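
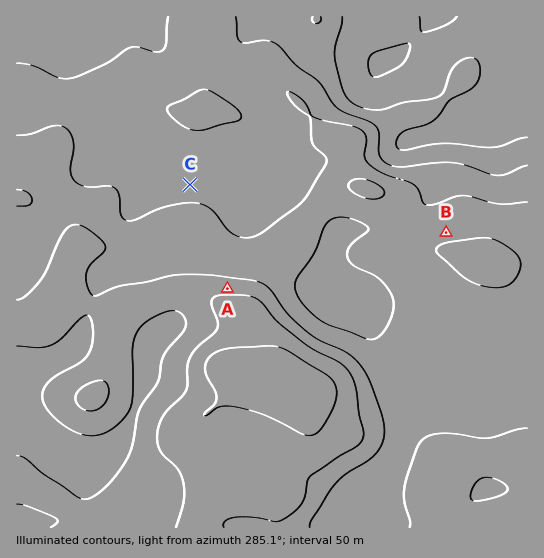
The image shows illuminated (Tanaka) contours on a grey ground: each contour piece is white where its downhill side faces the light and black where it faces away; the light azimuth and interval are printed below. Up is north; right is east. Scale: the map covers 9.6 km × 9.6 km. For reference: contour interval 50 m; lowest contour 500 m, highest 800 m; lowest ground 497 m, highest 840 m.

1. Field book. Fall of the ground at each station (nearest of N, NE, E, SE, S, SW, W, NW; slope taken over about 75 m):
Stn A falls N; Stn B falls N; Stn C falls N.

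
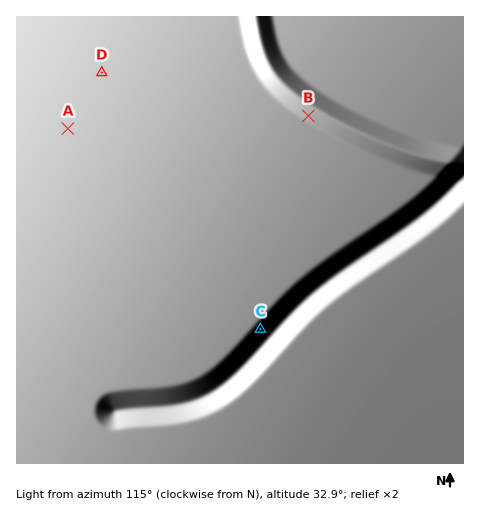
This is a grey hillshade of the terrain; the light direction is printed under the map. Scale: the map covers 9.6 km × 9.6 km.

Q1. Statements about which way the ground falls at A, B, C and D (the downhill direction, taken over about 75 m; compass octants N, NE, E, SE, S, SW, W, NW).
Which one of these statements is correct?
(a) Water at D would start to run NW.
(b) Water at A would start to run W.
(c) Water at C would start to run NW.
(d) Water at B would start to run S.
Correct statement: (c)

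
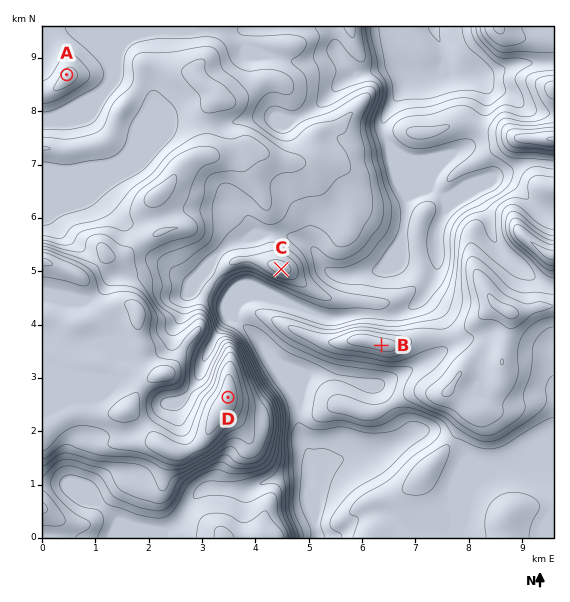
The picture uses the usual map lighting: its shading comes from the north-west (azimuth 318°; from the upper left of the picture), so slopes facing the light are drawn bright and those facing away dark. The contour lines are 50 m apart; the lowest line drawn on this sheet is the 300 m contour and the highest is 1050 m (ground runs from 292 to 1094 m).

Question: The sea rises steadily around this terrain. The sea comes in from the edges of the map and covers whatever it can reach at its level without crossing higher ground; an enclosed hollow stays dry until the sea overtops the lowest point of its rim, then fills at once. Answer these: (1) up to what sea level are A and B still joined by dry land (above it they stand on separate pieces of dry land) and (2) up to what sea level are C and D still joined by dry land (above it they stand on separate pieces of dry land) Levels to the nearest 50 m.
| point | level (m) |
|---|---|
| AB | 550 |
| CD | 650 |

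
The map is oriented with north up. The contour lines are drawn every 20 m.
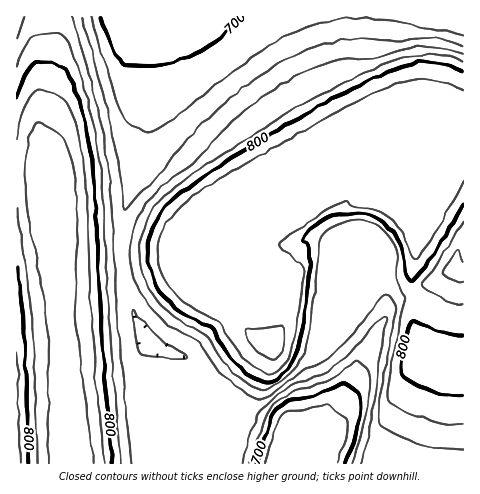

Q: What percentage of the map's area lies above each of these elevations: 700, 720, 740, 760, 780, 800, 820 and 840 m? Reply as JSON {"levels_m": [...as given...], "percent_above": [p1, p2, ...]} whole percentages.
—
{"levels_m": [700, 720, 740, 760, 780, 800, 820, 840], "percent_above": [94, 88, 81, 66, 53, 43, 32, 7]}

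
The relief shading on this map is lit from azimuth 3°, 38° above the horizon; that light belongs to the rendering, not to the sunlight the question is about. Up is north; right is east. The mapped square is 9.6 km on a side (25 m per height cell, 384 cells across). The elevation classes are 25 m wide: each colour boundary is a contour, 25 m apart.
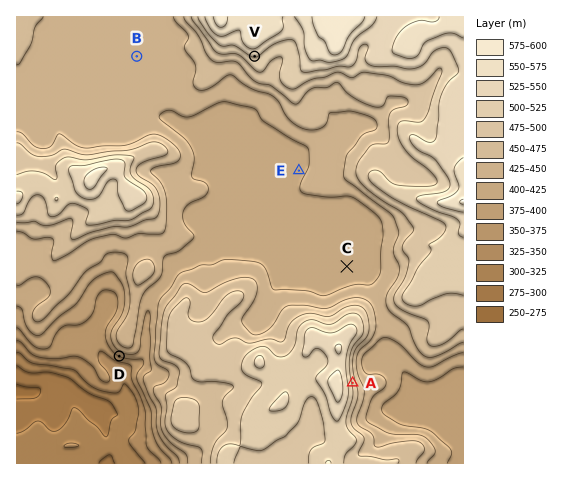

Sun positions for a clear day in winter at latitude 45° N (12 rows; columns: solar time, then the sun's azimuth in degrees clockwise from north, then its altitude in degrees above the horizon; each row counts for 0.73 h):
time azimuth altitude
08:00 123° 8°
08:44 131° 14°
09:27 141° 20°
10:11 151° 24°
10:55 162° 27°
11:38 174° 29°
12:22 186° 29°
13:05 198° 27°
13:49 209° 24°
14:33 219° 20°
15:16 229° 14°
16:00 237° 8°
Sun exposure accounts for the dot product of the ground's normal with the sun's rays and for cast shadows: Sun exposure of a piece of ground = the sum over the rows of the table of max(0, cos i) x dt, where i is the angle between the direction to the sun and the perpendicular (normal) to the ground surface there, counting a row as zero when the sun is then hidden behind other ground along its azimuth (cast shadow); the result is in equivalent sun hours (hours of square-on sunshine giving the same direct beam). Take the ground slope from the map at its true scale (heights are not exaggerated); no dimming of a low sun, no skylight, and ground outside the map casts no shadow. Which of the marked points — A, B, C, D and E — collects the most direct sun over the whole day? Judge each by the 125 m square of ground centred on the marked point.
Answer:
D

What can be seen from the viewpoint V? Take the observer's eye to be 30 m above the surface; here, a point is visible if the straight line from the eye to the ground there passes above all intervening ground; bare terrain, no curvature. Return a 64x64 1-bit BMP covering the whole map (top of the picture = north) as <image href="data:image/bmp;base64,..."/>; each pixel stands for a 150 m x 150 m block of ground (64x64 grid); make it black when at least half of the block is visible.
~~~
<image width="64" height="64" href="data:image/bmp;base64,Qk0+AgAAAAAAAD4AAAAoAAAAQAAAAEAAAAABAAEAAAAAAAACAAATCwAAEwsAAAIAAAAAAAAA////AAAAAAAAAAAMABgAAAAAAA4AAAAAAAAADwAAAH4AAAAHAAAAPAAAAAMAAAAYAAAAAcAAAAAAAAABwAAAAAAAA4GQAAAAAAABgBwAAAAAAAAADgAAAAAAAAAOAAAAAAAAAAYMAAAAAAAAB4wAAAAAAA8HhAAAAAAAP/8AAAAAAAB//4AAAAAAQP//xAAAAADB///OAAAAAcPx//8AAAABw/A//4QAAADD+B//zAAAAEf8H//IAAAAD/wf//wAAAAP/x///wAAAA//3///gAAAB//////gAAAH//////AAAH//////+QAAef//////AAA4f/////8AABA/////PwAAA//////+AAAH//////4AAAf/////AAAAD/////gAAAAP////4AAAAB////8AAIAAP////AD/gBB////4B//AEP////w//+AR////////8BnD///////w/4H/////////w///////+////////9/z/////+//3+P/////g///w/////+D//7H/////8D//4f/////8H//D//////Af/yP/////4Dx/M//////AOD8//////8AAB7//////wAAB///////gAAB///////AAAD//////+gAAP///8//7AAA///+B//sAAD///AHP/wAAP//4AYf/AAA//+ABgH4AAD//wAGAfgAAA=="/>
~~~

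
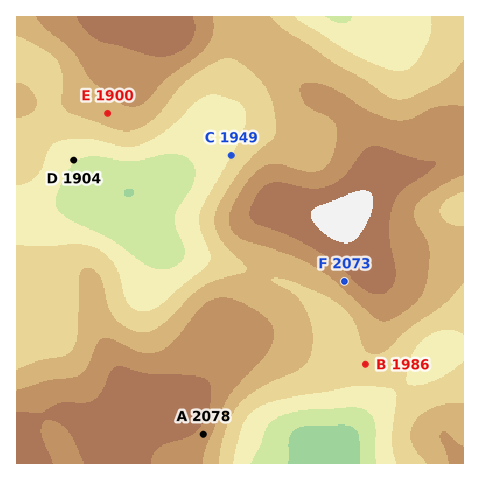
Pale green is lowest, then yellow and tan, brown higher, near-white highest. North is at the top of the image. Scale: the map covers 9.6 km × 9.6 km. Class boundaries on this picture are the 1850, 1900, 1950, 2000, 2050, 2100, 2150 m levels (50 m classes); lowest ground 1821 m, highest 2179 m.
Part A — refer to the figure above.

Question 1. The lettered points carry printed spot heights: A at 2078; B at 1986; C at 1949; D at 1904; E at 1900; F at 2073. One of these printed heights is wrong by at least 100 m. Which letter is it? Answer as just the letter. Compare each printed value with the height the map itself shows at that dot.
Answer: E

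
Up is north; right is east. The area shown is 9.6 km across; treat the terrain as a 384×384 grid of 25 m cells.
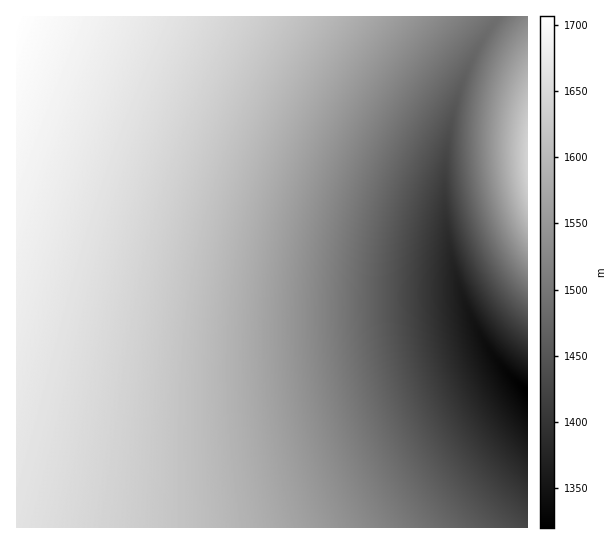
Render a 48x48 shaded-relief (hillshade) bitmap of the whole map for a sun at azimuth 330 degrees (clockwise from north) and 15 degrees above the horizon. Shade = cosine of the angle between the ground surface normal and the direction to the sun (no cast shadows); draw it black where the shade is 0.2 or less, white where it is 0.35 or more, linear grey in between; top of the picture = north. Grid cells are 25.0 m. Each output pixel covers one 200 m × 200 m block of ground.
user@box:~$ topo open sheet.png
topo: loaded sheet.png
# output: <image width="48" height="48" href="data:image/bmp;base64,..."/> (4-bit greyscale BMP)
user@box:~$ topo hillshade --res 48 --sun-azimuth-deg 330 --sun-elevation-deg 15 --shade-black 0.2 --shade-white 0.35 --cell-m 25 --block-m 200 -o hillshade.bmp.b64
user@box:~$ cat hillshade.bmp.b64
<image width="48" height="48" href="data:image/bmp;base64,Qk32BAAAAAAAAHYAAAAoAAAAMAAAADAAAAABAAQAAAAAAIAEAAATCwAAEwsAABAAAAAAAAAAAAAAABEREQAiIiIAMzMzAERERABVVVUAZmZmAHd3dwCIiIgAmZmZAKqqqgC7u7sAzMzMAN3d3QDu7u4A////AFVVVVVVVVVVVVVVVVVVVWZmZmZmd3d3iFVVVVVVVVVVVVVVVVVVVVZmZmZmd3d3eFVVVVVVVVVVVVVVVVVVVVVmZmZmZ3d3eFVVVVVVVVVVVVVVVVVVVVVmZmZmZ3d3eFVVVVVVVVVVVVVVVVVVVVVWZmZmZ3d3eFVVVVVVVVVVVVVVVVVVVVVVZmZmZnd3d1VVVVVVVVVVVVVVVVVVVVVVVmZmZmd3d1VVVVVVVVVVVVVVVVVVVVVVVWZmZmd3d1VVVVVVVVVVVVVVVVVVVVVVVVZmZmZ3d1VVVVVVVVVVVVVVVVVVVVVVVVVmZmZnd1VVVVVVVVVVVVVVVVVVVVVVVVVVZmZmd1VVVVVVVVVVVVVVVVVVVVVVVVVVVmZmZ1VVVVVVVVVVVVVEREREREVVVVVVVVZmZVVVVVVVVVVVVURERERERERERVVVVVVmUlVVVVVVVVVVRERERERERERERERVVVVVMVVVVVVVVVVURERERERERERERERERVVUIVVVVVVVVVVEREREREREREREREREREVCIVVVVVVVVVREREREREREREREREREREUzIVVVVVVVVUREREREREREREREM0REREQzIlVVVVVVVUREREREREREQzMzMzMzNFRDIlVVVVVVVERERERERERDMzMzMzMzNERDMlVVVVVVREREREREREMzMzMzMzMzNEVUMlVVVVVVRERERERERDMzMzMzMzMzNVZUM1VVVVVVREREREREQzMzMzMzIiIiNWZVQ1VVVVVUREREREREQzMzMzMiIiIiRXZlRFVVVVVUREREREREMzMzMzIiIiIiRndmVFVVVVVUREREREREMzMzMyIiIiIiV4d2ZVVVVVVURERERERDMzMzMiIiIiESV4h3ZlVVVVVERERERERDMzMzIiIiIhESWJiId1VVVVVERERERERDMzMzIiIiIRESaZmYiFVVVVVEREREREQzMzMzIiIiERESaamZmVVVVVVEREREREQzMzMyIiIhERESeqqqqlVVVVVEREREREQzMzMyIiIhERESeqqqu1VVVVVEREREREQzMzMyIiIhERESe7u7u1VVVVVEREREREQzMzMyIiIhEREBe7vMzFVVVVVEREREREQzMzMyIiIREREBa8zMzVVVVVVUREREREQzMzMyIiIREREBW8zN3VVVVVVUREREREQzMzMyIiIREREAS93d3lVVVVVURERERERDMzMyIiIhEREAOt3d7lVVVVVURERERERDMzMyIiIhEREAKd3u7lVVVVVURERERERDMzMzIiIhEREAF97u7lVVVVVVRERERERDMzMzIiIhEREQBM7u7lVVVVVVREREREREMzMzIiIiEREQAq7u71VVVVVVREREREREMzMzMiIiERERAW3+71VVVVVVVEREREREQzMzMiIiIRERACv//1VVVVVVVEREREREQzMzMyIiIREREBbf/1VVVVVVVUREREREQzMzMyIiIhEREQKe/1VVVVVVVURERERERDMzMzIiIiERERBd/w=="/>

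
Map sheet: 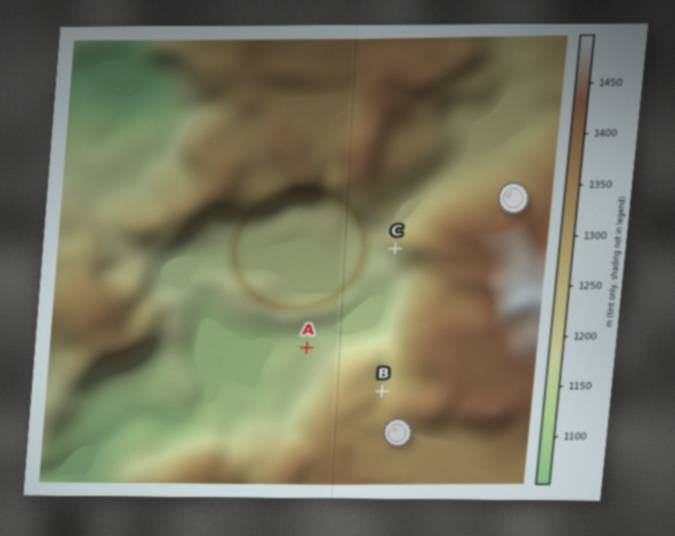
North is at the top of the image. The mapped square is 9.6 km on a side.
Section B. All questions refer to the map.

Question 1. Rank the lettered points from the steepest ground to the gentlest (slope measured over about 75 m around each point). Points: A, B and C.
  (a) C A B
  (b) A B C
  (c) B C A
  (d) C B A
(d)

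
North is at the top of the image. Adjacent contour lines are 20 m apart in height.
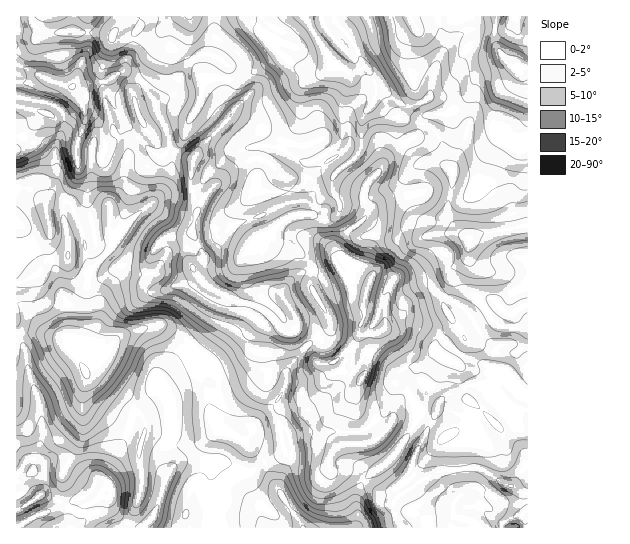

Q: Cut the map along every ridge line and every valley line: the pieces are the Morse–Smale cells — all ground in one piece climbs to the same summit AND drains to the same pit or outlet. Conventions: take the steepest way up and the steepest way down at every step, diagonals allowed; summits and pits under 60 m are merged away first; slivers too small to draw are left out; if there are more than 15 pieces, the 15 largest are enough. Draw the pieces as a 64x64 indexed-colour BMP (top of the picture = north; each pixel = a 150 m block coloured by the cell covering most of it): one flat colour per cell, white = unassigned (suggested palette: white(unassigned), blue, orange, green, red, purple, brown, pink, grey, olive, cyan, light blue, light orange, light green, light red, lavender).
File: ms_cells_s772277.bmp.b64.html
<image width="64" height="64" href="data:image/bmp;base64,Qk12CAAAAAAAAHYAAAAoAAAAQAAAAEAAAAABAAQAAAAAAAAIAAATCwAAEwsAABAAAAAAAAAA////ALR3HwAOf/8ALKAsACgn1gC9Z5QAS1aMAMJ34wB/f38AIr28AM++FwDox64AeLv/AIrfmACWmP8A1bDFACIiIiIiIiIiqqqgAAAAAAAAAAAAAAAAAMzMzAAMzMzMIiIiIiIiIiIqqqAAAAAAAAAAAAAAAAAAzMzMzMzMzMwiIiIiIiIiIiKqqgAAAAoAAAAAAAAAAAzMzMzMzMzMzCIiIiIiIiIiIqqqqqqqoAAAAAAAAAAADMzMzMzMzMzMIiIiIiIiIiIiqqqqqqqgAAAAAAAAAAAMzMzMzMzMzMwiIiIiIiIiIiIqqqqqqgAAAAAAAAAAzMzMzMzMzMzNzCIiIiIiIiIiIiqqqqqqAAAAAAAAAAbMzMzdzMzMzN3cIiIiIiIiIiIiKqqqqqoAAAAAAAZmZmzMzd3d3czd3d0iIiIiIiIiIiKqqqqqqqAAAAAABmZmZmzM3d3d3d3d3SIiIiIiIiIiIiqqqqqqoAAABmZmZmZmZszd3d3d3d3dIiIiIiIiIiIiKqqqqqqgAABmZmZmZmZmzM3d3d3d3d0iIiIiIiIiIiIqqqqqoAAABmZmZmZmZmZszd3d3d3d3SIiIiIiIiIiIiKqqqAAAAAGZmZmZmZmZmbM3d3d3bu9IiIiIiIiIiIiIqqqoAAAAAZmZmZmZm7mZszd3d3bu7siIiIiIiIiIiIiqqoAAAAABmZmZmZu7uZmbd3d3bu7uyIiIiIiIiIiIiqqqgAAAAAGYGZmZm7u7mbt3d3bu7u7IiIiIiIiIiIiKqqqAAAAAGZmBmZmbu7u7u3d3bu7u7siIiIiIiIiIiKqqqqgAAAGZmZmZmZu7u7u693du7u7uyIiIiIiIiIiIiqqqqAAAAZmZmZmZm7u7u7r3d27u7u7IiIiIiIiIiIiKqqqoAAABmZmZmZmZu7u7ru927u7u7siIiIiUiIiIiIiKiIlAAAGZmZmZmZm7u7u673bu7u7uyIiIiVVUiIiIiIiIlVVAAZmZmZmZmbu7u7uu7u7u7u7IiIiJVVVIiIiIiJVVVVQZmZmZmZmZm7u7u67u7u7u7siIiIVVVVSIiIiJVVVVVBmZmZmZmZmbu7u7uu7u7u7uxERERVVVVVSIiJVVVVVVWZmZmZmZmme7u7u7ru7u7u7EREREVVVVVVVVVVVVVVVVmZmZmZmaZme7u7u67u7u7sRERERVVVVVVVVVVVVVVVWZmZmZmZpmZnu7u67u7u7uxERERFVVVVVVVVVVVVVVTNmZmZmZmaZmZ7u7rv/+7/7EREREVVVVVVVVVVVVVMzMzZmZmZmZpmZme7r//////8RERERFVVVVVVVVVVTMzMzNmZmZmZmmZmZmZn//////xEREREVVVVVVVVVVTMzMzMzZmZmZmaZmZmZmf//////ERERERVVVVVVVVVTMzMzMzM2ZmZmZpmZmZmZ//////8REREREVVVVVVVVTMzMzMzMzMzNmZpmZmZmZmf/////xERERERFVVVVVVVUzMzMzMzMzMzOZmZmZmZmZn/////EREREREVVVVVVVVTMzMzMzMzMzOZmZmZmZmZmf////8RERERERFVVVVVVVMzMzMzMzMzM5mZmZmZmZmZn////xEREREREVVVVVVVMzMzM0MzMzMzOZmZmZmZmZl/////ERERERERVVVVVVUzMzMzRDMzMzMzmZmZmZmQB3d3d/8RERERERFVVVVVVTMzMzRERDMzMzM5mZmZkAB3d3d3dxEREREREVVVVVVVUzMzNEREREREMzOZmZkAAHd3d3d3ERERERERVVVVVVVTMzM0RERERERDM5mZmQAAd3d3d3cRERERERFVVVVVVTMzMzNERERERERACZmQAAB3d3d3dxERERERERVVVVVVMzMzM0REREREREQACZAAAHd3d3d3EREREREREVVVVVUzMzMzRERERERERAAAkAAAB3d3d3cRERERERERVVVVVTMzMzNEREREREREQAAAAAB3d3d3dxERERERERFVVVVVMzMzMzREREREREREAAAAAHd3d3d3EREREREREVVVVVMzMzMzNERERERERERAAAAAd3d3d3cRERERERERVVVTMzMzMzMzM0REREREREQAAAd3d3d3dxEREREREREVVVMzMzMzMzMzREREREREREAAB3d3d3d3ERERERERERFVUzMzMzMzMzM0RERERERERAB3d3d3d3cREREREREREVUzMzMzMzMzMzRERERERERER3d3d3d3dxEREREREREVVTMzMzMzMzMzM0RERERESIiHd3d3d3d3ERERERERERVVMzMzMzMzMzMzRERERESIiIiIh3d3d3cRERERERERFVMzMzMzMzMzMzNERERESIiIiIiId3d3dxEREREREREVUzMzMzMzMzMzM0RERERIiIiIiIiHd3d3EREREQEREREzMzMzMzMzMzMzREREREiIiIiIiId3d3cRERERAAAREAMzMzREREMzMzMzRERESIiIiIiIiHd3dxEREREAAAAAAzMzNEREREMzM0RERESIiIiIiIiIiIdwEREREQAAAAAAMzNERERERDNERERESIiIiIiIiIiIgAAREREREAAAAAAzNERERERERERERERIiIiIiIiIiIgAABEREREQAAAAADM0RERERERERERERIiIiIiIiIiIiAAAERERERAAAAAAMzNEREREREREREREiIiIiIiIiIiIAAAREREREAAAAAADM0REREREREREREiIiIiIiIiIiIgAABEREREQAAAAAAAzREREREREREREiIiIiIiIiIiIiAAA"/>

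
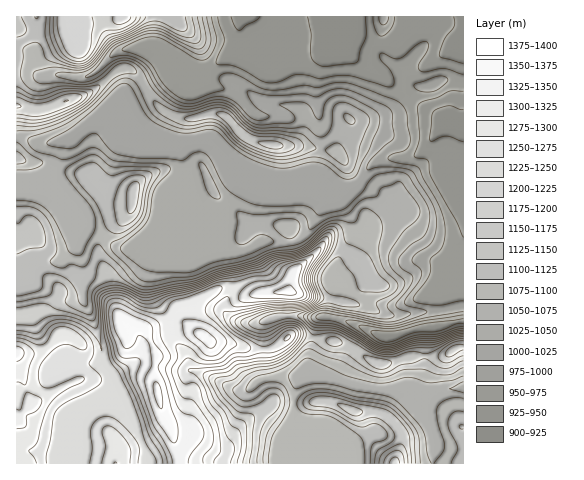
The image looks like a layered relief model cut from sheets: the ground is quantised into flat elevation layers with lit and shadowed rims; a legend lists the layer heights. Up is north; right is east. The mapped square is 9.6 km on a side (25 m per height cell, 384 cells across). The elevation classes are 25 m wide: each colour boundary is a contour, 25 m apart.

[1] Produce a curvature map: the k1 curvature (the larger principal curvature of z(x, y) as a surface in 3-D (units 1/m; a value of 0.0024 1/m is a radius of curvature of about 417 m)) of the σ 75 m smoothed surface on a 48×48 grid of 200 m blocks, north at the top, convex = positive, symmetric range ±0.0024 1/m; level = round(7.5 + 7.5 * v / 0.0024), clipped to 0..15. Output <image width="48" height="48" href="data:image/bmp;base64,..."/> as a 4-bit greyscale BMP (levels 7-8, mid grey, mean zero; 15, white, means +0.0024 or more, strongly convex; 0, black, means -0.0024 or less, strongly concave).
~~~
<image width="48" height="48" href="data:image/bmp;base64,Qk32BAAAAAAAAHYAAAAoAAAAMAAAADAAAAABAAQAAAAAAIAEAAATCwAAEwsAABAAAAAAAAAAAAAAABEREQAiIiIAMzMzAERERABVVVUAZmZmAHd3dwCIiIgAmZmZAKqqqgC7u7sAzMzMAN3d3QDu7u4A////AIiHeIiImYd2qoiHmXh3eHiHd3eayoiIiXiHh3d4mYh3qYiJmYiHd3eHd3ipq4d3inmIiHh4qYiIuYiZiYiHd3d3d3iXm5h3iomId4iKqIiZuImYiZiHeHd3eIl2rJiIioiHd3iJiHeaqImIiKmYiIh3eKh62oiImYmXd4iIh3ibmImImJqqmImHndzdqIiImYiZd4iIh3irmImIh3irqa3e7KmZiHiJmYmamIiIh3mriIqYd2eKqJqql3iIh3iIiIl3mpmIiJmriIqHeHeJl3iIiHiIh3iIiIl3eJmYeKmqhnqHmHd4h3iHiIiZh3eImJh3d4iHiZiah3mZl4eJiHeId4rOyZiJl5mYd4mIq4eamYmqmau7mHeIiL7+/9u8ybqqh5uXm5ipiHiqrN3d6oiavPyGeszN/5iKurqYuoioeJqqu6ma78zd7ahmeJl4rId5u6mJyYmoeKqal3ZortqqqIh4iIh3ioeJmYiJ2quqmZmZmHd3iqZYiHm93bqYiJmYiHZ72qmZmYiHm6mHeZlorN3Kms3d3IiZiHetyqmrzcyoi83dze/+26iIiHd3iXd4mYi7qoZ5mb3+qavd3OyoeIiaqYd3iId5qYiJmXZ3iHed7KqYm8dXd4maq6iHeIiZiIiJmHd4h3eJmrupnOhXd4mYeJmIiIeIeIiamId3d3eIh3ec3v+HeJmHd3iHiIeJiHiqh3d3d3eIh3eJl6/5iYiIiHeIiImZiHiph3d3d3d3iId3h2j+mIiIiIiIiIiZiHeZmYiIiHd4iJh3mYe/qIiIiIiIiIiZh3eJm5iIiHd3eImaqpiMyYiIiImIiJmYiHd5irmIiHh3eJmZmZh4mZmIiImYiJmIiHeJiMqId4iImYiIeIh3d5mIiImYh4iIiIiZiMp3d4iJmHd3d4iHd4mIiJmId4iIiImpiLt3d4iah3d3d4iIiHiYiZiHd3iHiJmYiay4iHi5d3iIiId4iZiZmpd3d4mIiqmZmZnMqYmod4iIiHd3m5iJmal3eLu6mImYeIeImZqYiIiImId5upd4iIiXeKh4h3iYd3d4d4mIiImsy7u6mJiIiIeJmZd3d3iYd3d4iIiHid/9zLmYmIiImYiJmIiIiIiId4iIiIh2jvuZmZh4mJiIiIiIiHmYiIiIh4iIm8uY35Z4h5h3mZmIiIiHeLzcqYiHeIib3d//+neIeJh4mpmZiId3iMzN7smHd4i8qHeaqYmrqpmJmYiIiIh3eJd4rf/Id3nKd3eJmJupiIiJmIiIiImIeJd4mYr9dny3d3d4ial3eIiIiIiHeJqqmYd4eId92byXd4eJqYd3eIh4iIeHeZiaqYeIiaqYz+qYeIiIiIiHiIh3iIiIiIeIh4iJq8yYmpiId4mod4iIiId3d3iJiJiHh4d4m6vIZ3d3eJuoh4iIiIh3d4iId4qHd4iImom7mIdmecuZiIiIiIh3d3eZd4mYeJmIqYiazKh4rLmIh4iIiIiIh3eah3iIiJd4qoiJrN7typh3d4d4iIiIiIibmHeIiA=="/>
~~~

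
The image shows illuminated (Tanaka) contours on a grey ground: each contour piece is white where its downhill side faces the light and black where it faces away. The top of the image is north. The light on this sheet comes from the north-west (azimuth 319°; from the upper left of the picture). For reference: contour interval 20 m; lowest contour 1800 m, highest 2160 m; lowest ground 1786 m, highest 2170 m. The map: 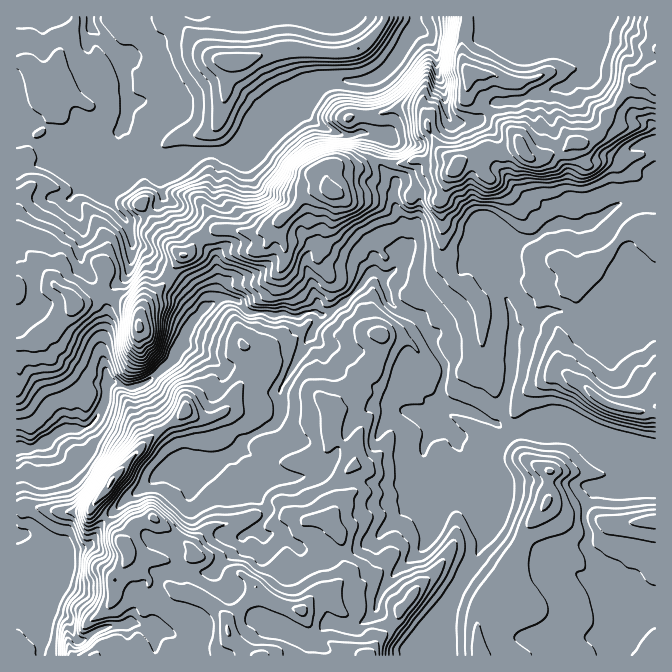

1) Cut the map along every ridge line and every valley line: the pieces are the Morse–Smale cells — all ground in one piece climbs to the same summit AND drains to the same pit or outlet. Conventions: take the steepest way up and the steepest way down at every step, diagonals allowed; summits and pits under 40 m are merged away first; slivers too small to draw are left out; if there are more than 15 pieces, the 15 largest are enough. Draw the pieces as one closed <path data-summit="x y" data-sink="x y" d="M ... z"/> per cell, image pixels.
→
<path data-summit="260 655" data-sink="17 448" d="M374 271l-32 33-15 10-7 0-6-3-14 5-50-3-15-14-15-1-13 8-13 12-13 25 29 15 13 10 1 4-11 28 10 20 5 17 13 8-29 18-30-2-10 3-35 29-10 5-21 20 20 29 2 13-5 12-9 8-1 15 0 12 8 15 0 13-9 11-12 7-2 3 343-1-2-31 17-36 17-24 13-27 2-34-12-16 0-9-10-13-2-8-6-12-2-10-9-9-7-2-4-6 0-8 5-8 3-39-8-11-7-19-8-13-26-12-4-5-8-26z"/><path data-summit="522 148" data-sink="17 448" d="M655 16l-81 0 0 9 9 10 8 25-3 17-14 2-9 9-8 0-18 5-21 8-24 2-8 5 18 18 10 7 5 7 1 6-16 5-14-2-10 7-8 0-8 3-7 7-3-5-9-3-8 3-20-2-15 5-23-2 5 10 12 11-2 20 9 19 1 15-3 18-6-4-13 2-6 7-2 12 9 5 8 26 4 5 23 10 11 15 5 15 10 15 0 15-3 9 0 13 3 3 31 10 17 10 5 0 4-8 10-38 3-52-3-17-18-43 0-10 4-9 37-8 11-9 15-6 22 3 15-7 30-20 29-6z"/><path data-summit="547 502" data-sink="17 448" d="M442 401l-6 9 0 8 4 6 7 2 9 9 2 10 6 12 2 8 10 13 0 9 12 16 0 11-2 1 0 22-13 27-17 24-17 36 2 31 214 1 1-56-16-1-18-20-13-11-10-5-13-16 2-19-4-6 0-10 9-20 4-4 23 0 22-9 2-2 0-7-6-20-4-4-37-10-22-12-11 0-17 7-17-2-23 2-9-7-23-11z"/><path data-summit="597 397" data-sink="17 448" d="M655 194l-28 5-30 20-15 7-22-3-15 6-11 9-38 9-3 8 0 10 18 43 3 17-3 52-7 28-8 18 8 6 3 2 13-2 27 2 17-7 11 0 22 12 15 5 25 7 19 0z"/><path data-summit="234 62" data-sink="92 27" d="M414 16l-294 0-2 19-12 8 13 15 5 17 4 25-4 28 12 15 3 12 8 8 12 5 15-4 11-6 17-5 37 1 15-8 28-32 17-12 16-19 10-4 39 2 8-2 12-6 12-13 12-23 6-9z"/><path data-summit="522 148" data-sink="92 27" d="M118 16l-102 1 0 151 22-4 19-10 20 2 21 9 0 5-29 28 14 29 0 13-4 8 4 19 14 16 11 3 10-3 8-6 5-12 3-19 10 6 10 16 16 6 9-16 5-4 3 0 7-11 9-6-20-27-20-15-2-5 0-12 3-6-1-4-16-5-8-8-3-12-12-15 4-20-4-33-5-17-13-15 6-2 7-9z"/><path data-summit="332 190" data-sink="17 448" d="M378 161l-16 7-32 1-4 9 2 11-10 0-13 5-15 19-30 20-43-4-13 7-1 2 5 10 8 10 2 10-2 30 19 1 15 14 50 3 14-5 6 3 7 0 15-10 21-21 3-6 8-7 2-10 6-7 13-2 5 5 4-28-10-25 2-20-12-11z"/><path data-summit="112 480" data-sink="17 448" d="M185 344l-3 0-4 4-5 12-26 23-13 5-26-5-2 4-2 16-14 23-8 3-18 0-23 16-2 12 2 13-12 27 1 9 32 7 12-2 11 2 9-5 8 8 5 2 20-20 10-5 35-29 10-3 30 2 29-18-13-8-5-17-10-20 11-28-1-4-13-10z"/><path data-summit="332 190" data-sink="92 27" d="M298 103l-16 11-28 32-15 8-37-1-17 5-22 10 1 4-3 6 2 17 20 15 19 26 15-7 43 4 30-20 15-19 13-5 10 0-2-11 4-9 32-1 17-8 0-5 5-10 0-7-17-5-9 0-8 3-16-3-19-10-14-15z"/><path data-summit="522 148" data-sink="92 27" d="M465 16l-50 0-1 12-6 9-5 13-19 23-12 6-8 2-17 0-2-2-27 2-19 19 2 8 14 15 19 10 13 3 20-3 17 5 0 7-5 10 0 5 15 4 16-1 7-4 20 2 8-3 9 3 3 5 7-7 8-3 8 0 10-7 14 2 16-5-1-6-5-7-29-24-2 6-11 8-18 0-8-11-2-20-8-25 0-15-5-12-7-7 38 5 4-13z"/><path data-summit="75 303" data-sink="17 448" d="M57 286l-5 0-18 8-18-2 1 157 1-1 7 1 10-1 13-7 16-12 18 0 8-3 8-9 8-19 2-21-7-24 0-11 5-17 2-28-10-1-13 7-10 0-8-10z"/><path data-summit="75 303" data-sink="92 27" d="M68 154l-11 0-19 10-20 4-2 2 0 120 2 3 16 1 18-8 5 0 10 7 8 10 10 0 13-7 10 0 8-11-8 1-11-3-14-16-4-12 4-15 0-13-14-29 29-28 0-5z"/><path data-summit="470 75" data-sink="17 448" d="M572 16l-44 0-34 13-16 9-14 0-1 22 6 13-1 24 17 12 9-6 24-2 21-8 18-5 8 0 9-9 13-1 4-11 0-7-8-25-7-7z"/><path data-summit="260 655" data-sink="17 535" d="M107 519l-4 3-7 13-9 11-19 6 0 18-5 14-12 18-12 6 3 48 55 0 15-10 9-11 0-13-8-15 0-12 1-15 9-8 5-12 0-10z"/><path data-summit="138 327" data-sink="17 448" d="M170 276l-12 16-12 10-6 12-8-10-24-7 0 16-7 29 0 11 7 30 26 5 20-10 19-18 15-32 16-20-27-29z"/>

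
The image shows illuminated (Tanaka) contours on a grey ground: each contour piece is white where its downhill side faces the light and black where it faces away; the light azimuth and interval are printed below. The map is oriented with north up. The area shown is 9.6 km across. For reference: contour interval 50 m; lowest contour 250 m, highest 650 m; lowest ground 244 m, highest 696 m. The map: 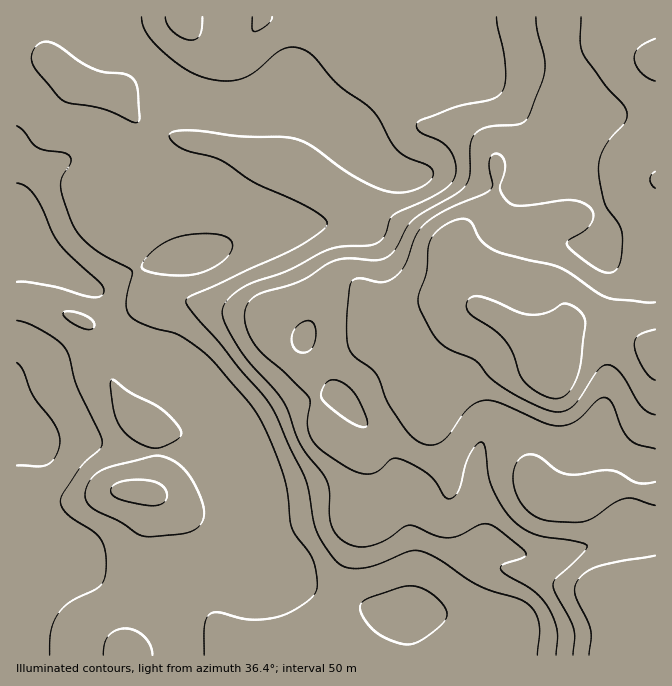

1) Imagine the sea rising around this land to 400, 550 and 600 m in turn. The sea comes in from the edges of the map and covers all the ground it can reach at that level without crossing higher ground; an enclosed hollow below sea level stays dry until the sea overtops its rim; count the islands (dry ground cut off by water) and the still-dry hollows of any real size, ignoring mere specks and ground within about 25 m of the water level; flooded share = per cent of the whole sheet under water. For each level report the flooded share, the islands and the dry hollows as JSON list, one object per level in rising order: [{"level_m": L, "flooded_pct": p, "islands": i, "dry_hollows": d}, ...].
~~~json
[{"level_m": 400, "flooded_pct": 45, "islands": 0, "dry_hollows": 0}, {"level_m": 550, "flooded_pct": 80, "islands": 0, "dry_hollows": 0}, {"level_m": 600, "flooded_pct": 93, "islands": 0, "dry_hollows": 0}]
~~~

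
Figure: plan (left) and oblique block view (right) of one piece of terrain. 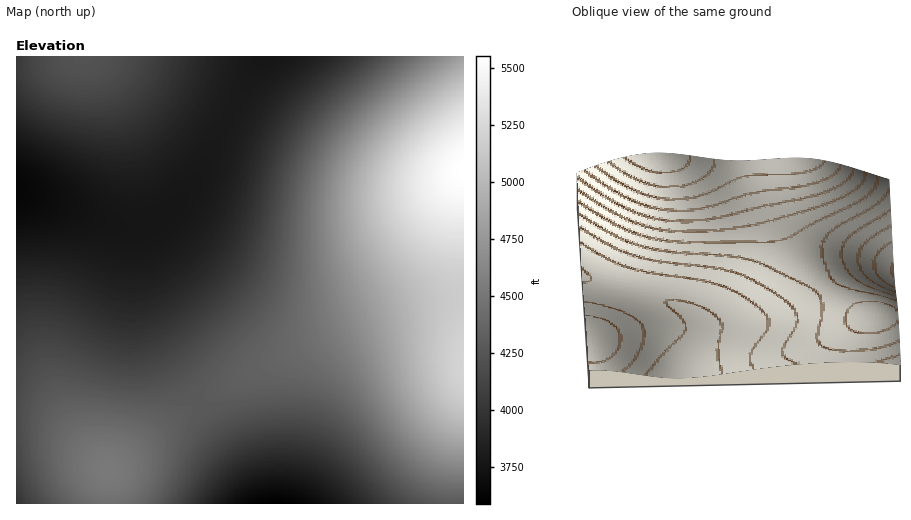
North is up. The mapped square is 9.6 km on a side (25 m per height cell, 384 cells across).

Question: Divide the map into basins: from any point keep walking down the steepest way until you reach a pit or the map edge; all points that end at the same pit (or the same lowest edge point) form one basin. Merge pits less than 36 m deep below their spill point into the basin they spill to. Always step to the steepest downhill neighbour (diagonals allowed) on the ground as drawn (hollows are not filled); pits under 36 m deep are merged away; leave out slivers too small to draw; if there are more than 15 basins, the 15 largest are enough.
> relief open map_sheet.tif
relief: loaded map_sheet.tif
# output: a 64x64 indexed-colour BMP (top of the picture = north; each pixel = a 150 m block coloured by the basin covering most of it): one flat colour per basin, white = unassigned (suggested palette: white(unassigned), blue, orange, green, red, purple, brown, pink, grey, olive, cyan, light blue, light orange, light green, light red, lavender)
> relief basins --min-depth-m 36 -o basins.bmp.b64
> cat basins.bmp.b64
<image width="64" height="64" href="data:image/bmp;base64,Qk12CAAAAAAAAHYAAAAoAAAAQAAAAEAAAAABAAQAAAAAAAAIAAATCwAAEwsAABAAAAAAAAAA////ALR3HwAOf/8ALKAsACgn1gC9Z5QAS1aMAMJ34wB/f38AIr28AM++FwDox64AeLv/AIrfmACWmP8A1bDFADMzMzMzMzIiIiIiIiIiIiIiIiIiIiIiIiIiIiIiIiIiMzMzMzMzMiIiIiIiIiIiIiIiIiIiIiIiIiIiIiIiIiIzMzMzMzMyIiIiIiIiIiIiIiIiIiIiIiIiIiIiIiIiIjMzMzMzMzIiIiIiIiIiIiIiIiIiIiIiIiIiIiIiIiIiMzMzMzMzMiIiIiIiIiIiIiIiIiIiIiIiIiIiIiIiIiIzMzMzMzMRIiIiIiIiIiIiIiIiIiIiIiIiIiIiIiIiIjMzMzMzMRERIiIiIiIiIiIiIiIiIiIiIiIiIiIiIiIiMzMzMzMRERESIiIiIiIiIiIiIiIiIiIiIiIiIiIiIiIzMzMzMREREREiIiIiIiIiIiIiIiIiIiIiIiIiIiIiIjMzMzMRERERERIiIiIiIiIiIiIiIiIiIiIiIiIiIiIiMzMzMRERERERERIiIiIiIiIiIiIiIiIiIiIiIiIiIiIzMzERERERERERESIiIiIiIiIiIiIiIiIiIiIiIiIiIhEREREREREREREREiIiIiIiIiIiIiIiIiIiIiIiIiIiEREREREREREREREREiIiIiIiIiIiIiIiIiIiIiIiIiIRERERERERERERERERIiIiIiIiIiIiIiIiIiIiIiIiIhERERERERERERERERERIiIiIiIiIiIiIiIiIiIiIiIiERERERERERERERERERESIiIiIiIiIiIiIiIiIiIiIiIRERERERERERERERERERESIiIiIiIiIiIiIiIiIiIiIhERERERERERERERERERERESIiIiIiIiIiIiIiIiIiIiERERERERERERERERERERERESIiIiIiIiIiIiIiIiIiIRERERERERERERERERERERERESIiIiIiIiIiIiIiIiIhERERERERERERERERERERERERESIiIiIiIiIiIiIiIiERERERERERERERERERERERERERESIiIiIiIiIiIiIiIRERERERERERERERERERERERERERESIiIiIiIiIiIiIhERERERERERERERERERERERERERERERIiIiIiIiIiIiERERERERERERERERERERERERERERERERIiIiIiIiIiIREREREREREREREREREREREREREREREREREiIiIiIiIhERERERERERERERERERERERERERERERERERESIiIiIiEREREREREREREREREREREREREREREREREREREREiIiIRERERERERERERERERERERERERERERERERERERERERERERERERERERERERERERERERERERERERERERERERERERERERERERERERERERERERERERERERERERERERERERERERERERERERERERERERERERERERERERERERERERERERERERERERERERERERERERERERERERERERERERERERERERERERERERERERERERERERERERERERERERERERERERERERERERERERERERERERERERERERERERERERERERERERERERERERERERERERERERERERERERERERERERERERERERERERERERERERERERERERERERERERERERERERERERERERERERERERERERERERERERERERERERERERERERERERERERERERERERERERERERERERERERERERERERERERERERERERERERERERERERERERERERERERERERERERERERERERERERERERERERERERERERERERERERERERERERERERERERERERERERERERERERERERERERERERERERERERERERERERERERERERERERERERERERERERERERERERERERERERERERERERERERERERERERERERERERERERERERERERERERERERERERERERERERERERERERERERERERERERERERERERERERERERERERERERERERERERERERERERERERERERERERERERERERERERERERERERERERERERERERERERERERERERERERERERERERERERERERERERERERERERERERERERERERERERERERERERERERERERERERERERERERERERERERERERERERERERERERERERERERERERERERERERERERERERERERERERERERERERERERERERERERERERERERERERERERERERERERERERERERERERERERERERERERERERERERERERERERERERERERERERERERERERERERERERERERERERERERERERERERERERERERERERERERERERERERERERERERERERERERERERERERERERERERERERERERERERERERERERERERERERERERERERERERERERERERERERERERERERERERERERERERERERERERERERERERERERERERERERERERERERERERERERERERERERERERERERERERERERERERERERERERERERERERERERERERERERERERERERERERERERERERERERERERERERERERERERERERERERERERERERERERERERERERERERERERERERERERERERERERERERERERERERERERERERERERERERERERERERERERERERERERERERERERERERERERERERERERERERERERERERERER"/>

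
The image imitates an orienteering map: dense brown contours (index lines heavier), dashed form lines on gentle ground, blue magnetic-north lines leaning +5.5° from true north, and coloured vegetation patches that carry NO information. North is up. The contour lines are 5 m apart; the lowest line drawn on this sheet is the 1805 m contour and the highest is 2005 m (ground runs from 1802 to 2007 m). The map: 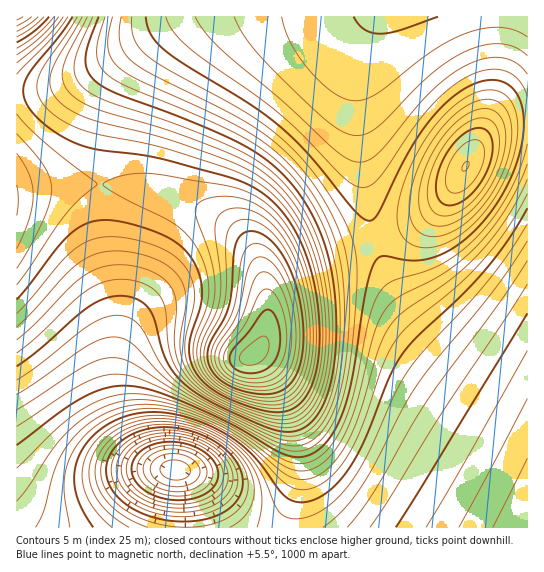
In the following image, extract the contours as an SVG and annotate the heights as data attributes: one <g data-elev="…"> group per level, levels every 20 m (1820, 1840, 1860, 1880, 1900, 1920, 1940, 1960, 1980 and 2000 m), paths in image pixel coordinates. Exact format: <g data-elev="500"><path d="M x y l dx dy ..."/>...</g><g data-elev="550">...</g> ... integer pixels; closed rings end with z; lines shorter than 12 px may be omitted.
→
<g data-elev="1820"><path d="M169 495l-18-6-11-10-2-5-1-7 2-6 4-6 14-8 17-2 17 4 15 9 5 7 2 8-1 6-5 7-6 5-10 4-10 1z"/></g><g data-elev="1840"><path d="M459 527l68-128"/><path d="M169 512l-19-5-16-8-12-12-5-12 0-13 7-12 13-10 16-6 12-1 13 0 13 3 12 5 11 6 9 8 6 8 3 10 1 9-3 8-5 7-8 6-10 5-12 3z"/></g><g data-elev="1860"><path d="M148 527l-23-10-18-15-10-17-2-18 3-9 4-8 6-8 9-7 20-10 24-4 25 4 25 9 21 13 14 16 7 18 1 9-1 9-3 9-5 8-15 11"/><path d="M347 527l14-16 13-20 55-93 68-91 30-46"/></g><g data-elev="1880"><path d="M70 527l-5-28-1-16 2-16 6-14 11-15 15-13 17-10 19-5 19-2 18 3 23 6 23 9 29 19 36 36 12 7 7 2 8-1 16-7 16-16 14-23 10-25 18-54 12-23 15-16 44-36 27-26 25-33 21-36"/><path d="M527 37l-12-7-14-3-16 1-19 5-17 8-18 11-56 43-10 4-12 2-10-3-10-5-23-22-19-28-6-13-3-13"/></g><g data-elev="1900"><path d="M17 445l42-33 23-14 23-10 21-2 27 4 36 14 42 20 43 25 12 6 15 2 13-4 9-8 8-10 8-13 6-17 8-34 13-81 4-17 5-12 4-4 4-1 26 4 17-1 17-6 16-9 19-17 17-21 14-24 9-24 5-19 1-17-2-16-5-12-7-8-11-5-12-1-13 4-23 14-21 23-23 34-29 59-5 6-7 0-13-11-47-58-27-25-28-21-66-40-24-18-11-14-4-16"/></g><g data-elev="1920"><path d="M17 380l24-16 48-38 14-8 15-3 12 3 9 7 23 41 9 11 12 10 30 18 61 28 11 3 9 0 9-3 8-4 7-8 6-10 10-26 4-23 2-27 0-29-2-27-4-21-6-20-8-20-11-19-12-17-13-15-15-13-16-11-43-22-84-35-19-12-8-9-2-12 1-14 7-22"/><path d="M440 215l11 0 14-7 13-13 12-17 7-19 3-17-3-13-7-9-5-2-7 0-13 6-15 14-12 17-8 20-3 19 1 8 3 7z"/></g><g data-elev="1940"><path d="M17 327l17-17 32-36 16-13 11-6 10-3 12-1 15 1 17 4 15 6 11 8 8 10 4 9 1 10-6 40 2 19 4 11 6 9 19 16 20 11 28 10 16 4 14 0 12-5 9-9 7-14 5-18 3-23 1-27-2-26-5-27-7-23-10-21-11-18-12-15-20-17-24-12-70-26-79-20-20-11-12-12-4-12 2-13 6-13 24-40"/></g><g data-elev="1960"><path d="M267 405l14-1 12-5 9-11 7-15 4-20 0-24-2-27-6-25-7-20-8-18-11-15-12-12-13-9-15-5-16-2-14 2-11 5-3 7 2 9 14 40 4 27-3 21-14 36-1 10 1 9 8 15 14 12 22 10z"/><path d="M17 268l13-21 12-25 7-19 3-13-2-12-6-12-27-32"/><path d="M17 63l28-24 18-22"/></g><g data-elev="1980"><path d="M253 390l20-1 8-3 6-5 6-8 3-10 4-24-3-33-10-31-6-13-8-10-8-6-8-3-8 3-6 8-10 55-5 13-14 21-3 12 3 12 8 11 13 8z"/><path d="M17 37l14-9 13-11"/></g><g data-elev="2000"><path d="M244 373l11 0 10-3 7-5 5-8 3-12 0-15-4-13-6-7-4 0-4 3-32 41 0 7 2 5 5 4z"/></g>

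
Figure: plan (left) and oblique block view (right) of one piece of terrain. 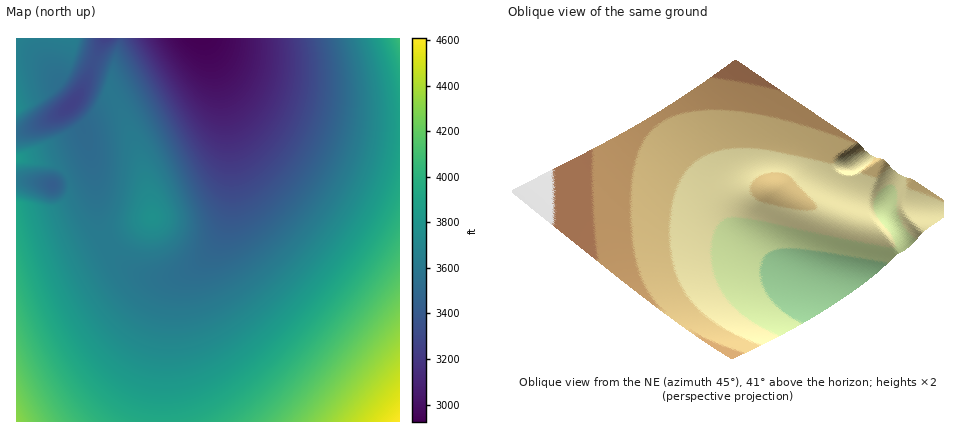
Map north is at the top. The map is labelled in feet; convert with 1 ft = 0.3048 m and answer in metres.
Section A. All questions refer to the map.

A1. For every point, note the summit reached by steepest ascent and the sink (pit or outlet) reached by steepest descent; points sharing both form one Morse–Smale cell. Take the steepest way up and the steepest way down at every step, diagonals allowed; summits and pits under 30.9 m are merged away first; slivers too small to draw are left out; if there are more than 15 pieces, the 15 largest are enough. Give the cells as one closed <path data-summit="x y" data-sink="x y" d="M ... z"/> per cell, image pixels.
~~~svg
<path data-summit="400 422" data-sink="200 38" d="M206 39l11 35 9 40 5 46-1 44-6 24-8 16-14 16-26 22-4 8-8 58-3 74 239 0 0-294-28-1-36-6-62-20-26-14-16-13-16-18z"/><path data-summit="152 218" data-sink="200 38" d="M204 38l-100 0-25 58-9 10 0 4 13 18 6 18 6 30 3 42 4 16 7 14 13 14 10 8 16 6 26 0 24-12 18-20 12-30 3-20 0-34-3-32-11-54z"/><path data-summit="16 422" data-sink="200 38" d="M92 159l-10 12-13 7 1 14-10 14-44 16 0 200 145 0 2-62 7-62 6-16 11-10-19 5-20-1-16-6-17-14-13-22-3-12z"/><path data-summit="400 38" data-sink="200 38" d="M400 38l-195 0 11 18 16 18 16 13 26 14 62 20 36 6 28 1z"/><path data-summit="16 110" data-sink="200 38" d="M104 38l-88 0 0 94 12-2 22-11 16-10 10-9 11-20z"/><path data-summit="16 160" data-sink="200 38" d="M70 106l-34 20-20 6 0 26 40 7 12 13 14-7 8-9 0-12-7-22z"/><path data-summit="16 422" data-sink="52 184" d="M68 178l-16 7-36-5 0 40 20-4 24-10 10-14z"/><path data-summit="16 160" data-sink="52 184" d="M20 159l-4 1 0 20 36 5 16-7-12-13z"/>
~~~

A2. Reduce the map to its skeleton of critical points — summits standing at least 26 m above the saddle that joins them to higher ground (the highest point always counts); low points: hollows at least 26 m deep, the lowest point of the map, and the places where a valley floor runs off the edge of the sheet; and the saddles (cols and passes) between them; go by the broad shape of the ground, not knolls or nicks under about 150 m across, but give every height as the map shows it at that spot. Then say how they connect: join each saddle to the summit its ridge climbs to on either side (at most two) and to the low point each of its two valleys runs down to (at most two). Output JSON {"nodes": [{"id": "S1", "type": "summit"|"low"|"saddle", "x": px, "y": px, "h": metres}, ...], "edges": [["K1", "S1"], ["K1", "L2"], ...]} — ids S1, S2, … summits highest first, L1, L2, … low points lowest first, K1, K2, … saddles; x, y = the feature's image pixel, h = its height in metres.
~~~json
{"nodes": [
{"id": "S1", "type": "summit", "x": 400, "y": 422, "h": 1405},
{"id": "S2", "type": "summit", "x": 16, "y": 422, "h": 1318},
{"id": "S3", "type": "summit", "x": 400, "y": 38, "h": 1240},
{"id": "S4", "type": "summit", "x": 16, "y": 160, "h": 1168},
{"id": "S5", "type": "summit", "x": 152, "y": 218, "h": 1149},
{"id": "S6", "type": "summit", "x": 16, "y": 110, "h": 1141},
{"id": "L1", "type": "low", "x": 200, "y": 38, "h": 891},
{"id": "L2", "type": "low", "x": 52, "y": 186, "h": 1044},
{"id": "K1", "type": "saddle", "x": 400, "y": 128, "h": 1183},
{"id": "K2", "type": "saddle", "x": 106, "y": 244, "h": 1101},
{"id": "K3", "type": "saddle", "x": 68, "y": 178, "h": 1094},
{"id": "K4", "type": "saddle", "x": 94, "y": 62, "h": 1017}],
"edges": [["K1", "S1"], ["K1", "S3"], ["K1", "L1"], ["K2", "S2"], ["K2", "S5"], ["K2", "L1"], ["K3", "S2"], ["K3", "S4"], ["K3", "L1"], ["K3", "L2"], ["K4", "S5"], ["K4", "S6"], ["K4", "L1"]]}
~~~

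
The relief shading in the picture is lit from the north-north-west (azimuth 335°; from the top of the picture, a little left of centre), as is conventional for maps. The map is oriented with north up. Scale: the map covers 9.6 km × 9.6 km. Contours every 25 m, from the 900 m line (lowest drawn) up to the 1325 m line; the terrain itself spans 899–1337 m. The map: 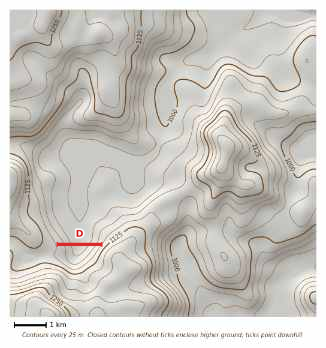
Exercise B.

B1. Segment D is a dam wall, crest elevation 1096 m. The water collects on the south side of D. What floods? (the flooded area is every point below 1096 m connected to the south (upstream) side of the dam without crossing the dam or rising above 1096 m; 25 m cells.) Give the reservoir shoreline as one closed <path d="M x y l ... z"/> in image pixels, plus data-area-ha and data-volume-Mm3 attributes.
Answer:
<path d="M99 246l-40 0-1 10 0 2 9 8 4 2 5 1 7-3 9-9 7-11z" data-area-ha="67" data-volume-Mm3="17.64"/>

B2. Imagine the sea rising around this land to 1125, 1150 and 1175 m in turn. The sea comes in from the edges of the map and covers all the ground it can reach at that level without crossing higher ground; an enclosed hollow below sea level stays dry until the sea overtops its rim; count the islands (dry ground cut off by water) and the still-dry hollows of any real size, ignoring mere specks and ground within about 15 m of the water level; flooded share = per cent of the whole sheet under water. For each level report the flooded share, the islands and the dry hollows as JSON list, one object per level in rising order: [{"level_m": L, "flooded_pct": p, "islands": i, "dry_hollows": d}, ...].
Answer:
[{"level_m": 1125, "flooded_pct": 71, "islands": 1, "dry_hollows": 0}, {"level_m": 1150, "flooded_pct": 78, "islands": 1, "dry_hollows": 0}, {"level_m": 1175, "flooded_pct": 84, "islands": 1, "dry_hollows": 0}]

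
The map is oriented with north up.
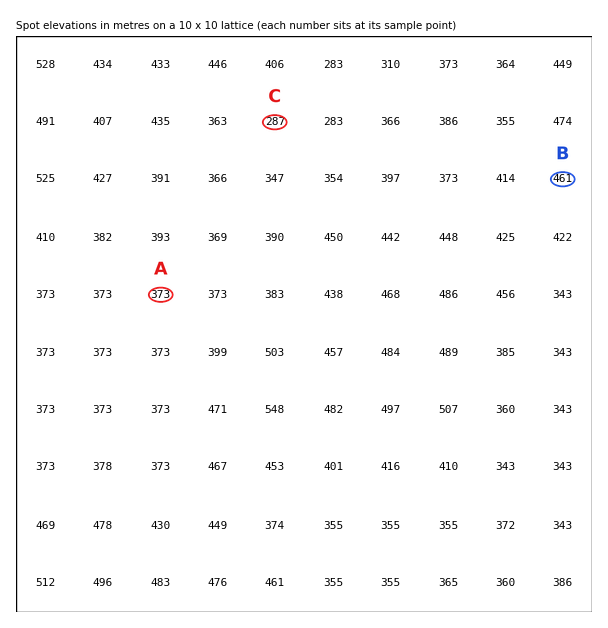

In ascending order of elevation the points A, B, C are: C A B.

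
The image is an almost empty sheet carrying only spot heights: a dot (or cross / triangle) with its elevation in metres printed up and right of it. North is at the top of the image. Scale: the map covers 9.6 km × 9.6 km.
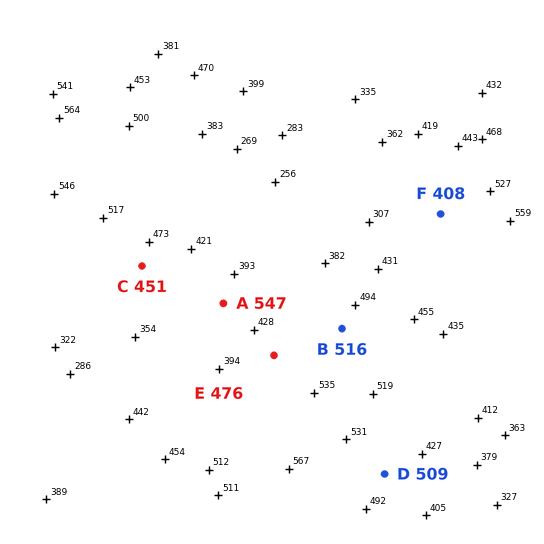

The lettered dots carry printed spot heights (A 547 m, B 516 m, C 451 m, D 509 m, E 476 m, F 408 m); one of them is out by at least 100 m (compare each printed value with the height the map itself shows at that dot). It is A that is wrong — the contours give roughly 422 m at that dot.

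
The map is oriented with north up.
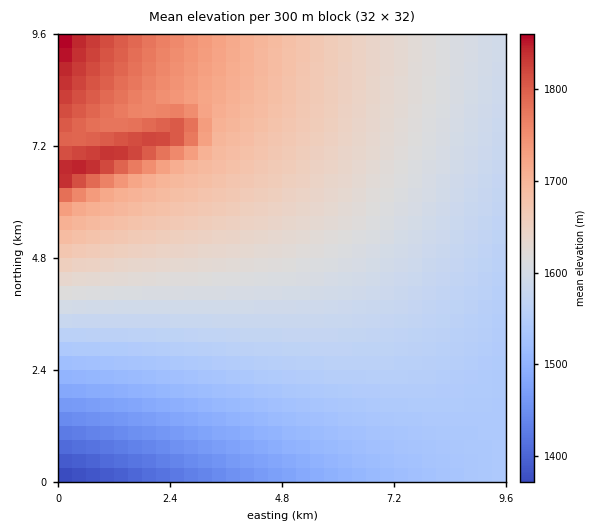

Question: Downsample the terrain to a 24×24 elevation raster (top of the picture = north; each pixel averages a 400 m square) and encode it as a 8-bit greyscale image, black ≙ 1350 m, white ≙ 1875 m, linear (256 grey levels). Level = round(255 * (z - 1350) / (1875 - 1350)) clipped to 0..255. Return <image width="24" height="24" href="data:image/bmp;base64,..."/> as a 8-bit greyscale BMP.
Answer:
<image width="24" height="24" href="data:image/bmp;base64,Qk12BgAAAAAAADYEAAAoAAAAGAAAABgAAAABAAgAAAAAAEACAAATCwAAEwsAAAABAAAAAAAAAAAAAAEBAQACAgIAAwMDAAQEBAAFBQUABgYGAAcHBwAICAgACQkJAAoKCgALCwsADAwMAA0NDQAODg4ADw8PABAQEAAREREAEhISABMTEwAUFBQAFRUVABYWFgAXFxcAGBgYABkZGQAaGhoAGxsbABwcHAAdHR0AHh4eAB8fHwAgICAAISEhACIiIgAjIyMAJCQkACUlJQAmJiYAJycnACgoKAApKSkAKioqACsrKwAsLCwALS0tAC4uLgAvLy8AMDAwADExMQAyMjIAMzMzADQ0NAA1NTUANjY2ADc3NwA4ODgAOTk5ADo6OgA7OzsAPDw8AD09PQA+Pj4APz8/AEBAQABBQUEAQkJCAENDQwBEREQARUVFAEZGRgBHR0cASEhIAElJSQBKSkoAS0tLAExMTABNTU0ATk5OAE9PTwBQUFAAUVFRAFJSUgBTU1MAVFRUAFVVVQBWVlYAV1dXAFhYWABZWVkAWlpaAFtbWwBcXFwAXV1dAF5eXgBfX18AYGBgAGFhYQBiYmIAY2NjAGRkZABlZWUAZmZmAGdnZwBoaGgAaWlpAGpqagBra2sAbGxsAG1tbQBubm4Ab29vAHBwcABxcXEAcnJyAHNzcwB0dHQAdXV1AHZ2dgB3d3cAeHh4AHl5eQB6enoAe3t7AHx8fAB9fX0Afn5+AH9/fwCAgIAAgYGBAIKCggCDg4MAhISEAIWFhQCGhoYAh4eHAIiIiACJiYkAioqKAIuLiwCMjIwAjY2NAI6OjgCPj48AkJCQAJGRkQCSkpIAk5OTAJSUlACVlZUAlpaWAJeXlwCYmJgAmZmZAJqamgCbm5sAnJycAJ2dnQCenp4An5+fAKCgoAChoaEAoqKiAKOjowCkpKQApaWlAKampgCnp6cAqKioAKmpqQCqqqoAq6urAKysrACtra0Arq6uAK+vrwCwsLAAsbGxALKysgCzs7MAtLS0ALW1tQC2trYAt7e3ALi4uAC5ubkAurq6ALu7uwC8vLwAvb29AL6+vgC/v78AwMDAAMHBwQDCwsIAw8PDAMTExADFxcUAxsbGAMfHxwDIyMgAycnJAMrKygDLy8sAzMzMAM3NzQDOzs4Az8/PANDQ0ADR0dEA0tLSANPT0wDU1NQA1dXVANbW1gDX19cA2NjYANnZ2QDa2toA29vbANzc3ADd3d0A3t7eAN/f3wDg4OAA4eHhAOLi4gDj4+MA5OTkAOXl5QDm5uYA5+fnAOjo6ADp6ekA6urqAOvr6wDs7OwA7e3tAO7u7gDv7+8A8PDwAPHx8QDy8vIA8/PzAPT09AD19fUA9vb2APf39wD4+PgA+fn5APr6+gD7+/sA/Pz8AP39/QD+/v4A////AAwQFBgdISUqLjM3O0BDR0pOUVNWWFlbXBgbHyMmKi8zNzs+QkZJTE9SVFZYWVpbXCQmKi0xNDg7P0JGSUxPUVRWV1laW1xcXDAyNTg7PkFER0pNUFJUV1haW1xdXV1dXDw+QENFSEpNT1JUVlhaXF1eX19fX15eXUhKTE1PUVRWWFpbXV9gYWJiYmJiYWBfXlVWV1haW11eYGFjZGVlZmZmZmVkY2JhX2JiYmNkZWZnaGlqamtra2tqamlnZmRiYG5ubW1ubm9vcHBwcHBwcG9ubWxqaGZkYXp5eHh4d3d3d3d3d3Z1dXNycW9tamhlY4aEg4KBgIB/fn59fHt6eXh2dHJvbWpnZJKQjYyKiYiGhYSDgoB/fXt5d3Vyb2xpZp2amJWTkY+OjIqJh4WDgX99end1cm5raKikoZ6bmZeUkpCOjIqHhYOAfXp3dHBtarWuqqejoJ2bmJaTkI6LiYaDgH15dnJva9XEuK+rp6ShnZqYlZKPjImFgn97eHRxbfDn2Mm7saqmop+cmJWSjouIhIF9enZyb+Tp6+fczr+wp6OfnJiVkY2KhoN/e3d0cNjX2d3h4tzErKein5uXk4+MiISAfXl1ct/X0MzM0NPCr6qloZ2ZlZGNiYWBfnp3c+Xd1s/Iwr+3sayno56alpKOioaCf3t4dOzj29PMxb+5tK6ppKCbl5OPi4eDf3x5dfHo39fPyMK7tbCrpaGcmJOPi4eEgH15dvbs49rSy8S9t7GrpqGcmJOPi4eEgH16dw=="/>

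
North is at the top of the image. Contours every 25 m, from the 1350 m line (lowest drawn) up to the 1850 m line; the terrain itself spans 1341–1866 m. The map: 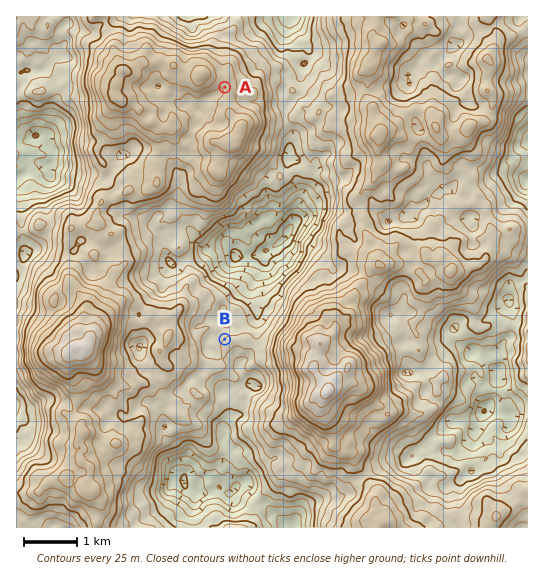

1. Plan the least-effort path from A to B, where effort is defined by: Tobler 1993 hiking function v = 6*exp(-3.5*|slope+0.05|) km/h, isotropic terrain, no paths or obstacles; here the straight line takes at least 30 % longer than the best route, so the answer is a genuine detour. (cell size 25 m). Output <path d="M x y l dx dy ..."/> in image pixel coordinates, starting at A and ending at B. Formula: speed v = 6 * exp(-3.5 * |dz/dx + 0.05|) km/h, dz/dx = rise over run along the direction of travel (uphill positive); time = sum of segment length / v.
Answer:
<path d="M225 87l0 4-3 6-4 4-3 5-1 1-11 22-2 2-3 6 0 6-3 6 0 5-4 8 0 9-5 11 0 4-1 3 0 38 6 14 0 18 6 11 2 3 15 29 0 16 11 21"/>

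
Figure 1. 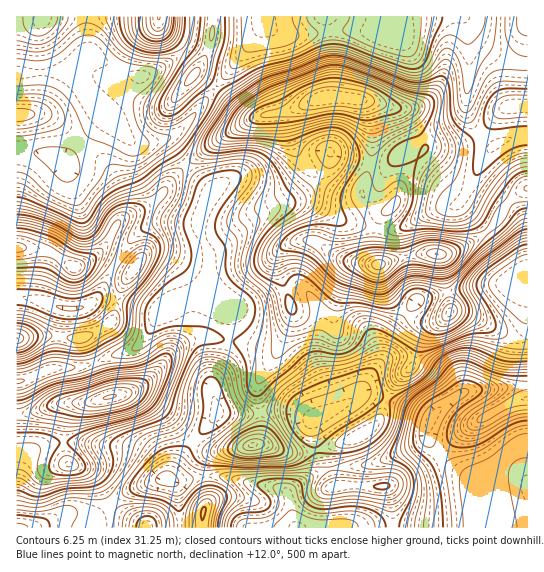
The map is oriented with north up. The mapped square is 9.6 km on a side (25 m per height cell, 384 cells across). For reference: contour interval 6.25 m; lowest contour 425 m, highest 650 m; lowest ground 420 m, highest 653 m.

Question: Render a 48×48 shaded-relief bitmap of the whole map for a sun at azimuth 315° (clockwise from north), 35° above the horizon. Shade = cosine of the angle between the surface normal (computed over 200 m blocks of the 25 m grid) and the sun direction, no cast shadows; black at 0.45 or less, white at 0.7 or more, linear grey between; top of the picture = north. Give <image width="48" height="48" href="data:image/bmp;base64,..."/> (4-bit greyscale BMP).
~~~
<image width="48" height="48" href="data:image/bmp;base64,Qk32BAAAAAAAAHYAAAAoAAAAMAAAADAAAAABAAQAAAAAAIAEAAATCwAAEwsAABAAAAAAAAAAAAAAABEREQAiIiIAMzMzAERERABVVVUAZmZmAHd3dwCIiIgAmZmZAKqqqgC7u7sAzMzMAN3d3QDu7u4A////AGZ3iHeJqodopyJFZmd2Zmd3dmZmZ3d4iGVWd3eJqph5uDI1Zmd2VVZmZlVmZ3d4iGVEVmZ4mqmaymRGZmeIZERVVUVmZ3d4iGZDM0RVaJmZu5dmd2eJh2ZnZURWZ3d4iHdlMzNERWeImYdlVUVomYiJl1VmZ3d4iHiHZVVUREZ3d2VCIiJFd3iJmXZndnd4iHiJh2ZmVUVnh3ZDIiNFZlVWd3d3dmZ3iHeIh2ZmZVVmiZqXZVVnh2VDNGeIdlVWd2Z3ZUREVVVWeKvLl2Z4mZhkIjZ4h2RFZmZmVDISIjRVZ5q7qHZ4iaqXQiR5mYZDRYdmZUIRABNFZniZl2Z3eJmpYxNomql1RLqpiHZDIRI1ZniIdlVnd4iZdBFGiruoZszcu7qXZCEkVniYZUVWZ3eIhRATV5qpiJrNzN3LqFIjRniZdURVZmZ4hzABNWd3d1aJqrzdy5YiNWiZh1RFVVVnmXMAJFVVRBJGZniqvMlTNGeIiGVFVURWiZYgE0VVRBEkVERWiruFRWd4iHZVVURFZ4ZBATVWVURFZ1QzR5uXdneIiIZmZlVVZnZSADVmd4d4mZdTNYmYiIiImYdmd2VWZ3d1ISVmd6mImaqGRGiIiIiImYdmd2VVZ3iYUzVnd5mIiIqXRGeIiIiIiZh3d2VURXiqhkVnd4d3ZWeXQ0Z3d3d3iIh3d1VDI1eJh2Z3iGZmVDWIQjVnd3d3d3d3d1RDECRVVEV3eFVWZTNpcyRnd3iIdmZnd2ZUIAIzEANWd0VXh1RYljNWd4iZl1VWeIiIUzNDEAAkZ2ZniZdXmVRWd4iaqXVWiZqqmId3UgABNXiIibp2iYZWd4iKu6h3iaq7q7u6l1MAEpmZmcymaIdmeIiJrMupiJmZiazLu6dBEaqpmb3IZnZmeIiImry6mIiIdniqq7qFMqqpmb3bhmZVZ4mYiJqqqYiIdlV4iaunVJmZiavcqYZVZ4mZmIiZmYiIh1VXeJq5doiIiJq8u6hlZ3iZmYiImZiIiGVWd4q6mIh3iImaq7qGVneJmYh3iamHiHZWZ3mrqoh3eIiJmruYZVZniIh3eKqXeIZVZnibu4h3eIiIiau6hkRFZ3d3eJqXd4dlVmeKqnd3d4iIiJqruWQzRWZmZ4mHZnh2Zmd4mWZnd3iIiIiKzKdDNEREVnh2VWd3Z3d3iGZmd3eIiHZoveyWVEQyNFZmVUVmZ4h3Z3dmd3d4iIdVi+7bh2ZUM0VlVVREV5mHZoiHd3d3ial0WM7+ypiGVVZmZ3dURpqYh5mId3d3iauWRZzv7bupiHiIiZqWRoqpmYiIh3d3eJu5VGrO/u3cupmqmqy5ZomZmYiHd4iHd4q7hVes3u7+3LqqqqvKdomYiHd3d4iHdlabp1aJvM3v7bqqqZq6h4iIiGZmZ3iHZUNIqWVomavN3bqZmZmqh4iIh3ZlZneIdkIlmWVniImauqmIiImqiIiIh3dmVmeJmXQTeXVXeIiIiIh3eIiZiIiIiId2ZmeJqoUjeXVXd4iId3d3d4iZiIiZiA=="/>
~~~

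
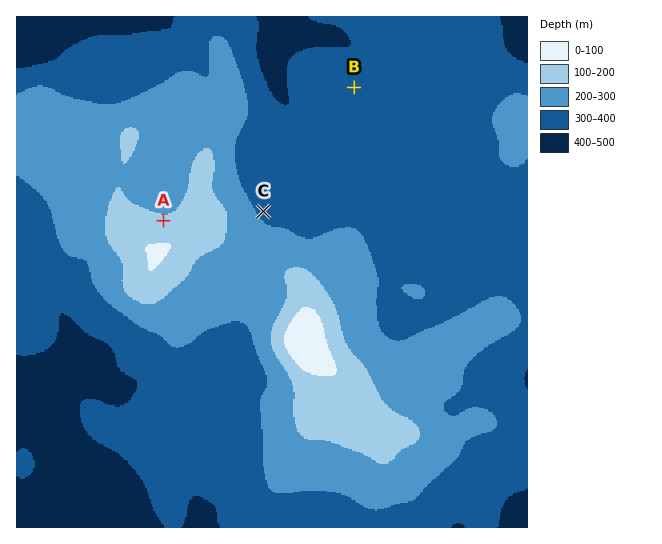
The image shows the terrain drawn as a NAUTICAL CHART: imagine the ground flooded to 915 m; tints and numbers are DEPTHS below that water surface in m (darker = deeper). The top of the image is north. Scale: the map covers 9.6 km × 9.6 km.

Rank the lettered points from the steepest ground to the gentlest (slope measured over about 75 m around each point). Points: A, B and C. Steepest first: A C B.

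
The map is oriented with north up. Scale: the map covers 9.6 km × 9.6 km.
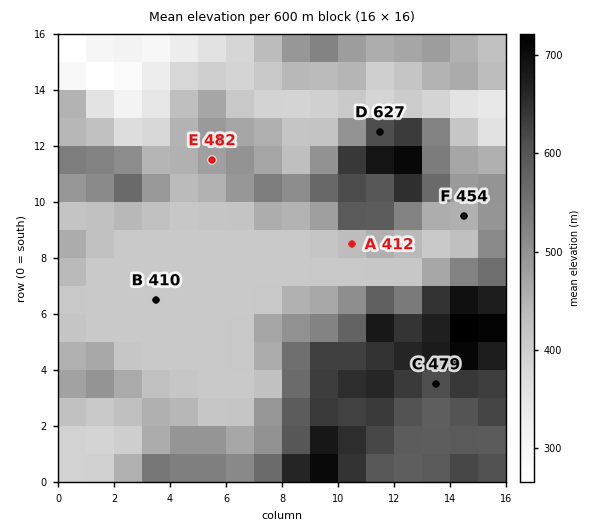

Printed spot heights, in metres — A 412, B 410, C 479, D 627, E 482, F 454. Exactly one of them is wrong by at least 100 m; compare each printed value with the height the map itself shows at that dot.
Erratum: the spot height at C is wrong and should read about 604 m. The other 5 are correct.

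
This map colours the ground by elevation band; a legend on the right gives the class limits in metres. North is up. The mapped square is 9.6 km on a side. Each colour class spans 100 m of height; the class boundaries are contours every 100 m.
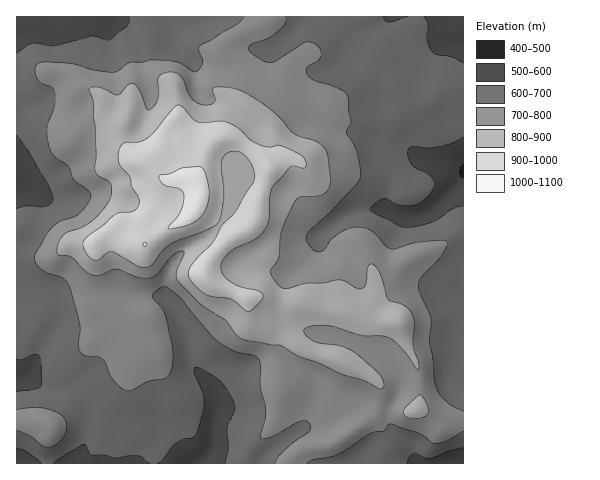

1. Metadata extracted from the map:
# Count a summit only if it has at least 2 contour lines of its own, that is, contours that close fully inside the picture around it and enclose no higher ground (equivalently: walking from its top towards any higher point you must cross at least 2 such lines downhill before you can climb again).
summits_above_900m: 1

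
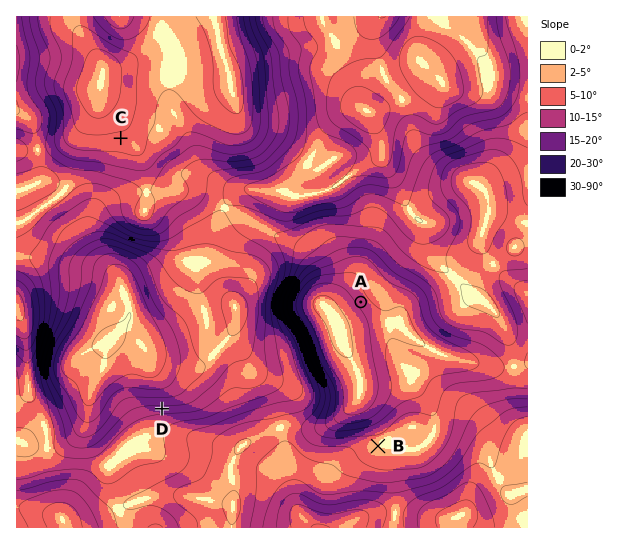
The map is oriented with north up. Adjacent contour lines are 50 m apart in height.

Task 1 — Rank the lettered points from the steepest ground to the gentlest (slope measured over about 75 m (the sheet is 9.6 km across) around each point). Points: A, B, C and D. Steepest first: D A C B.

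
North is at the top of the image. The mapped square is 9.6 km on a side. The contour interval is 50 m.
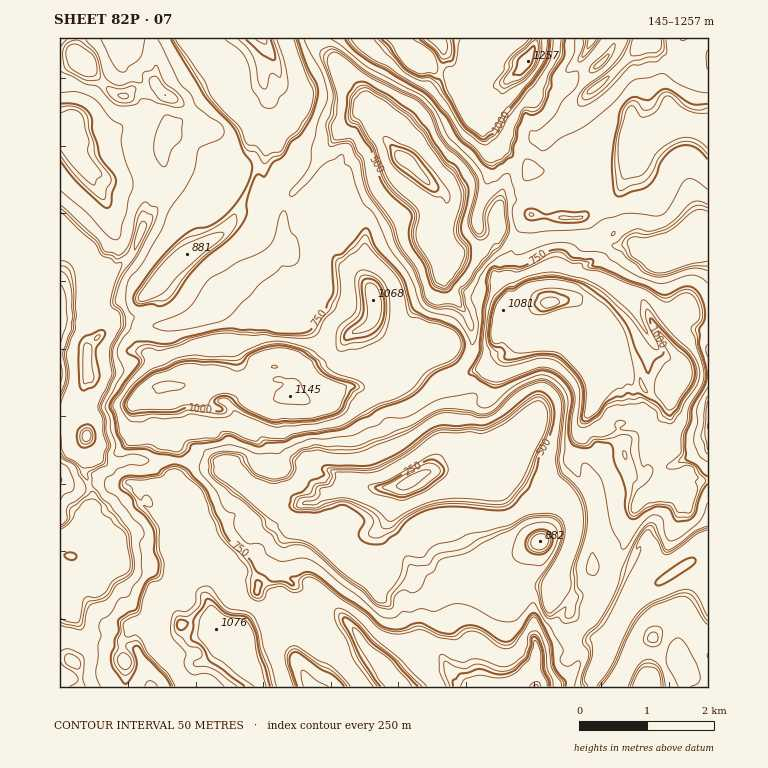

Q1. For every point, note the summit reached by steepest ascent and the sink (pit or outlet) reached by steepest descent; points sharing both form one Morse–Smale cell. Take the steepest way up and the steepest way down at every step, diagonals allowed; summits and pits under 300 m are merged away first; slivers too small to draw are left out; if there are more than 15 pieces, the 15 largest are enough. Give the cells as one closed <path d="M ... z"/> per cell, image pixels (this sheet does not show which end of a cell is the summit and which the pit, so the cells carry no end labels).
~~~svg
<path d="M182 461l-4 1-2 12-7 16-9 0-10-4-7 0-2 3 0 10 7 9 19 10 13 0-11 20 0 8 7 12 0 9 4 6-2 15 3 9-1 10 1 14-21-20-3 0-6 6 0 9 5 10 6 6 7 1 11-4-13 8-7 0-5-7-12-5-10 0-4 4 0 3-7 9 0 12 3 8 1 26 466 0 2-11 11-20 2-10-9-6-15-2-6-4-2-12-5-8 2-14-5-4-20-8-42 3-19-8-7-8-21-42 4-19 0-24-13-14-10-5-9 0-18 8-13 10-10 30-12 15 5 33-3 11-4 3-31-19-28-34-8 3 1-28-12 2-14-4-6 2-14-2-6-4-1-7-10-9-23-17-27 0z"/><path d="M708 38l-171 0-16 32-42 29-4-1-5-10-11-11-5 0-25-12-9-1-6-9-5-1-8-8-4-8-84 1 8 11 28 21 18 32 14 9 1 7 7 10-2 8 2 7 41 41 15 8 2 14-7 13-2 17 5 12 4 4 31-3 7-4 9-9 4-8 3 5 21 9 34-7 13 0 10 2 9 7 3 0 10-7 7 2 10 6 17-1 29 11 13-5 14-8 17-3z"/><path d="M559 283l-14 0-18 6-14 16-6 0-3 3-3 13 10 9 1 7 6 6-10 13-10 2-10 8-9 4-8 0-8-4-7 7-14 5-4 4 7 36 0 32-14 20 3 1 15-12 14 0 13 4 19-2 10-5 17-14 12 0 16 10 24 4 9 7 12 22 5 22 0 27 2 7 5 4 3 10 6 6 22 10 12-2 4 7 8 5 32-22 14-4 0-240-19-1-3-4-27 23 21 27 3 7 0 12-9 14-7 0-3-3-17 2-9-14-10-2-4-6-5-10-2-8 2-2-5-13-24-37-12-11z"/><path d="M405 158l-2 8-10 11-18 10-21 7-7 7-4 14 0 19-4 7-12 0-17-17-5 12-13 7-10-2-3 3 1 2 13 4 1 12 11 12-3 6-18 6 7 14 3 2 5 0 9 13-6 9-17 2-4-6 0-5 3-5-13-14-2-7-13-12-10 0-17 14-7 12-11 11-14 7-22 5-22 0-10 5-5-2-1 14 19 19 7 24 16 1 13-6 7 0 7 4 22 2 1-2 21 0 10-5 22 0 7 6 3 6 6-15 9-9 15-7 14-10 17-19 10-3 3-3 4 2 14 24 8 8 27-11 22-3 6 3 17 16 8-13 0-24-7-17-20-25-2-8 4-24-9-17 0-10 9-20 0-11-3-4-14-7z"/><path d="M152 38l-92 1 0 516 11 1 8 3 6 9 4 3 19-2 11-13-5-13-6-6-20-6 4-20 0-19-7-17 0-20-2-2 5-32-3-7-9-6 0-9 12-22-1-7 1-23 12-12-2-12-10-12 4-30 4-6 15-3 19-15 16-37 6-7 24-35 14-36 1-13 9-7-18-18-17-8-7-9-4-7 2-20z"/><path d="M368 326l-15 6-17 19-14 10-15 7-9 9-6 15-3-6-7-6-22 0-10 5-21 0-1 2-22-2-7-4-7 0-13 6-14 0-2 5 3 12 0 22 8 12 4 12 0 10 18 4 27 0 17 12 8-10 17-7 7-1 1 1 17 0 12 4 7 6 5 2 4 4 2 10 6 8 25-2 14-3 37-2 28-15 15-21 0-32-7-36 4-4 19-8 2-5-16-16-6-3-22 3-27 11-8-8z"/><path d="M505 456l-10 5-14 2-32-4-14 11 14 6 13 14 0 24-4 19 21 42 7 8 19 8 42-3 20 8 5 4-2 14 5 8 2 12 6 4 15 2 9 6-2 10-11 20-1 11 115 0 0-131-5 0-9 3-32 22-5-2-7-10-12 2-11-5-11-5-6-6-3-10-5-4-2-34-6-22-6 1-24 14-17-2-7-8-17-7-11-9-6-9z"/><path d="M498 229l-4 8-9 9-7 4-12 0-8 3-11 1-4 24 2 8 20 25 7 17 0 24-8 14 7 4 8 0 9-4 10-8 10-2 10-13-6-6-1-7-10-9 3-13 3-3 6 0 14-16 18-6 14 0 19 6 12 11 10 18 10 12 10 21 15 0 8-4-3 4-7 3-14 0 0 6 9 16 10 2 9 14 17-2 3 3 8-1 8-13 0-12-24-34 27-23 3 4 19-1 0-72-12 0-22 12-14 3-10-6-10-2-5-3-17 1-10-6-7-2-10 7-3 0-9-7-10-2-13 0-34 7-21-9z"/><path d="M261 38l-109 1 0 10 4 11-2 20 4 7 7 9 17 8 18 18-9 7-1 13-14 36-24 35-6 7-16 37-19 15-15 3-4 6-4 30 10 12 3 11 10-8 17 0 10 3 3-6 13-15 0-10-3-9 33-33 35-20 10-9 8-14 0-3-5-3 2-2-7-4 7-11 5-24 11-12 4-18 13-8 4-6-2-25-7-17 2-19 5-10z"/><path d="M312 38l-50 1 7 12-5 10-2 19 9 25 0 26-7 28-2 27-3 10-8 6-8 0-4 6 14-1 3 2 5 4-4 9-2 1-4-4-13-3-6 4-3 7-10 9-35 20-33 33 3 9 0 10-13 15-2 5 2 3 12-5 32-2 26-10 11-11 7-12 16-15 5-9 17-9 11-9 5-14 0-18 3-12 5-10 19-21 10-18 43-47 13 0-9-6-18-32-28-21z"/><path d="M86 439l-3 8 2 28 7 17 0 19-4 20 20 6 6 6 5 13-11 13-19 2-4-3-6-9-8-3-11 0 0 27 5 16 3 3 13 30 2 17-10 12 7 10 0 16 45 0 0-26-3-8 0-12 7-9 0-3 4-4 10 0 12 5 5 7 15-4 0-1-10 1-9-7-5-10 0-9 6-6 3 0 20 18 1-14 0-8-3-9 2-15-4-6 0-9-7-12 0-8 11-20-13 0-19-10-7-9 0-10 2-3 17 4 10-2 6-14 2-12-50-3-8 4-14 0-15-7-4-4z"/><path d="M128 326l-17 0-23 21 0 17-1 1 1 12-12 22 0 9 9 6 3 7-1 31 4 4 15 7 14 0 8-4 49 2 1-11-4-12-8-12 0-22-3-12 1-5-3-5-3-17-19-18-2-17z"/><path d="M272 458l-24 8-9 11 7 4 10 9 1 7 6 4 9 2 11-2 14 4 12-2-1 28 8-3 28 34 17 12 15 7 5-6 1-8-5-33 12-15 12-32-36 1-14 3-25 2-6-8-2-10-16-12z"/><path d="M376 109l-13 0-22 22-21 25-10 18-19 21-8 22-1 24 10 2 13-7 5-12 17 17 12 0 4-7 0-19 4-14 7-7 21-7 18-10 10-11 1-7-15-15-2-3 2-12z"/><path d="M535 38l-137 1 3 7 8 8 5 1 6 9 9 1 25 12 5 0 11 11 5 10 4 1 42-29 13-24z"/>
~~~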